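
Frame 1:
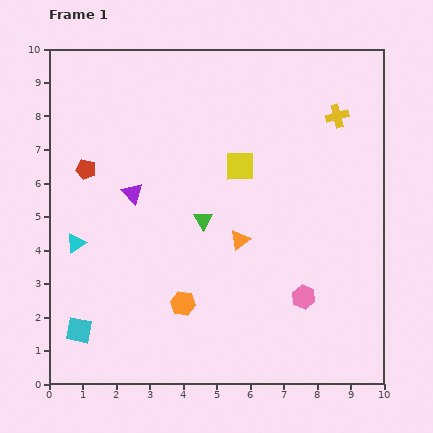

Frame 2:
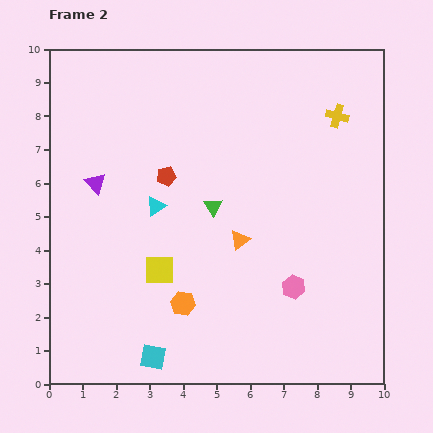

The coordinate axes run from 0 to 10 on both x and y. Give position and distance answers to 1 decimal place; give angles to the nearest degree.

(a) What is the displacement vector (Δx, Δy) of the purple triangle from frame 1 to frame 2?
(-1.1, 0.3)

The purple triangle was at (2.5, 5.7) in frame 1 and (1.4, 6.0) in frame 2.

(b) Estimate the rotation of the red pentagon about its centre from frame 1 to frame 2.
28° counter-clockwise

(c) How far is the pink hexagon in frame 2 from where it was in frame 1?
0.4

The pink hexagon moved from (7.6, 2.6) to (7.3, 2.9), a distance of √(0.3² + 0.3²) ≈ 0.4.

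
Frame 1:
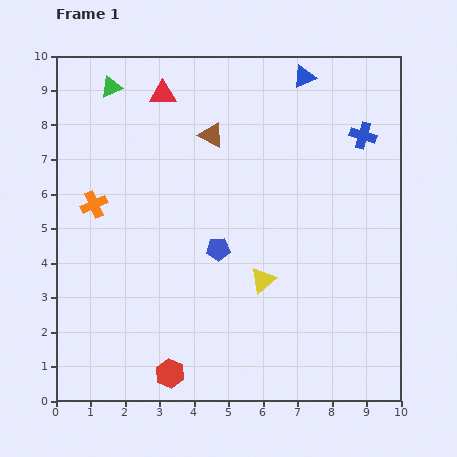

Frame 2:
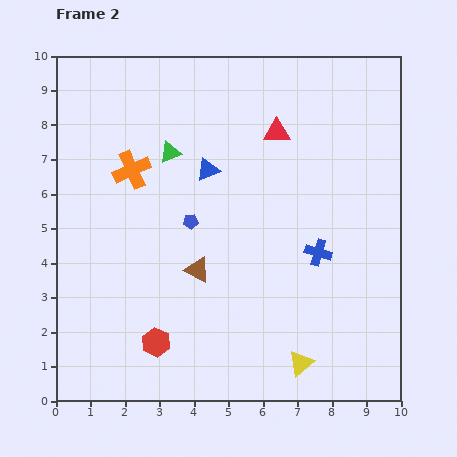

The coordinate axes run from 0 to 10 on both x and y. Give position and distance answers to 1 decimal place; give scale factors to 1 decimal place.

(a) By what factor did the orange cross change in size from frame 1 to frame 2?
1.4×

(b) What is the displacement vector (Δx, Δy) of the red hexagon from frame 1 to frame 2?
(-0.4, 0.9)

The red hexagon was at (3.3, 0.8) in frame 1 and (2.9, 1.7) in frame 2.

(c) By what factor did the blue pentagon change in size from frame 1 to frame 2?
0.6×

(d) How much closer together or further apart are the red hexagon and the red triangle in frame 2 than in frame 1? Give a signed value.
-1.1

Distance in frame 1: 8.1. Distance in frame 2: 7.0.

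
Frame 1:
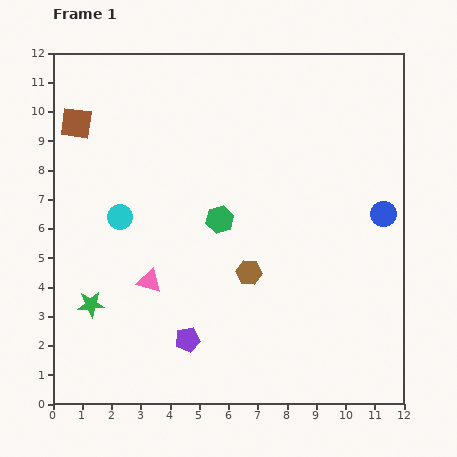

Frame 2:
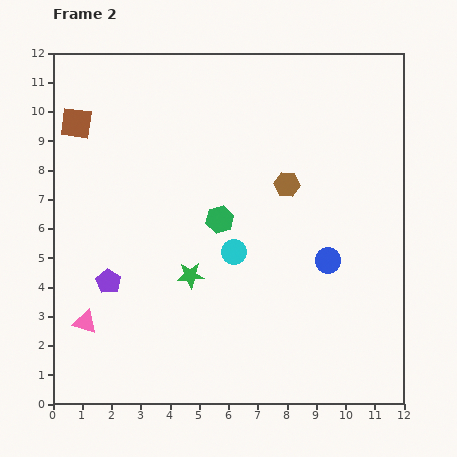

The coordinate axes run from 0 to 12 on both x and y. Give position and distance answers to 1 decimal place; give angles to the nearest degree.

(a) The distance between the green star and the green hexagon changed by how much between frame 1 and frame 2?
-3.2

Distance in frame 1: 5.3. Distance in frame 2: 2.1.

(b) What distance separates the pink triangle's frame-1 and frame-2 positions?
2.6

The pink triangle moved from (3.3, 4.2) to (1.1, 2.8), a distance of √(2.2² + 1.4²) ≈ 2.6.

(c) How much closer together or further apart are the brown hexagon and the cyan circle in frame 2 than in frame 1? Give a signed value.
-1.9

Distance in frame 1: 4.8. Distance in frame 2: 2.9.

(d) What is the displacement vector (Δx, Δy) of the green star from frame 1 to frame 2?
(3.4, 1.0)

The green star was at (1.3, 3.4) in frame 1 and (4.7, 4.4) in frame 2.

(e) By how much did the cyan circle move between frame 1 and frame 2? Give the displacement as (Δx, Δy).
(3.9, -1.2)

The cyan circle was at (2.3, 6.4) in frame 1 and (6.2, 5.2) in frame 2.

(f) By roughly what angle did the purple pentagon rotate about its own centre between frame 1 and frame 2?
30° counter-clockwise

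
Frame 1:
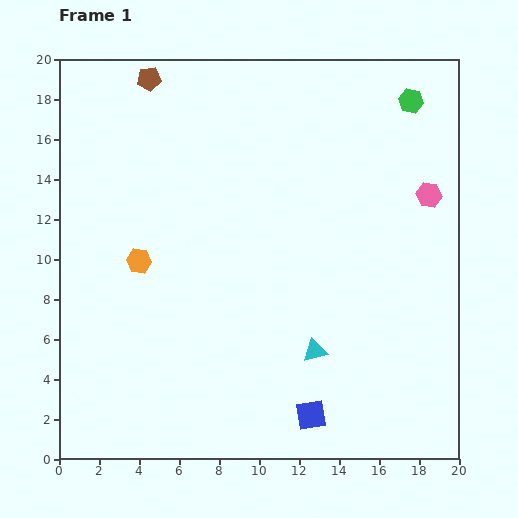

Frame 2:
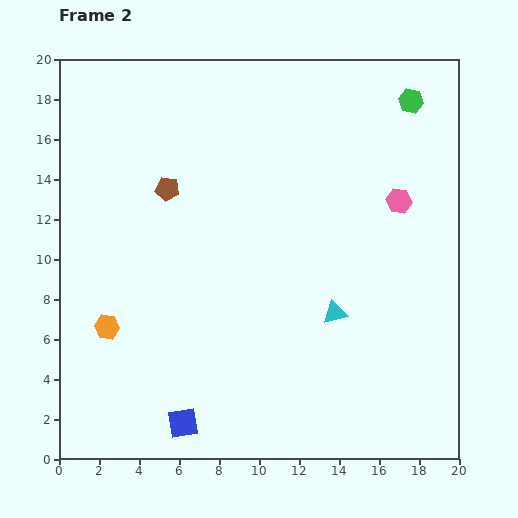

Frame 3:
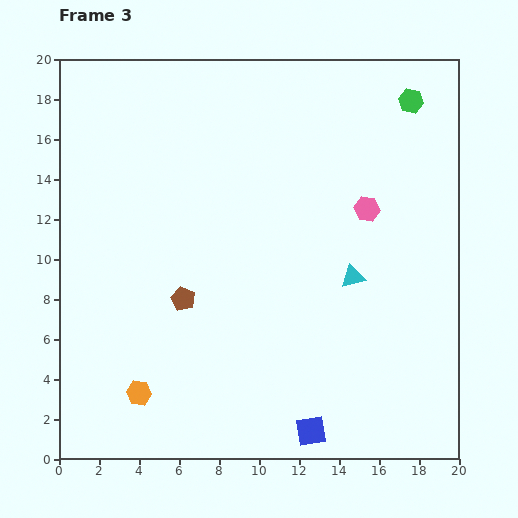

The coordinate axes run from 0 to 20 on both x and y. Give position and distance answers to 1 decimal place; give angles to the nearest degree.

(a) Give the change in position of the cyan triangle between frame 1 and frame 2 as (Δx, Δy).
(1.0, 1.9)

The cyan triangle was at (12.8, 5.4) in frame 1 and (13.8, 7.3) in frame 2.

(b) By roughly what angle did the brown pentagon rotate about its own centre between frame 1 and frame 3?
31° clockwise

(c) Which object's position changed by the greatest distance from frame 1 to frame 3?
the brown pentagon

(moved 11.1; next 6.6)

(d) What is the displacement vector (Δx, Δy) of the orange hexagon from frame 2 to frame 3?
(1.6, -3.3)

The orange hexagon was at (2.4, 6.6) in frame 2 and (4.0, 3.3) in frame 3.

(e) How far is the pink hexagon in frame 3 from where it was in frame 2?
1.6

The pink hexagon moved from (17.0, 12.9) to (15.4, 12.5), a distance of √(1.6² + 0.4²) ≈ 1.6.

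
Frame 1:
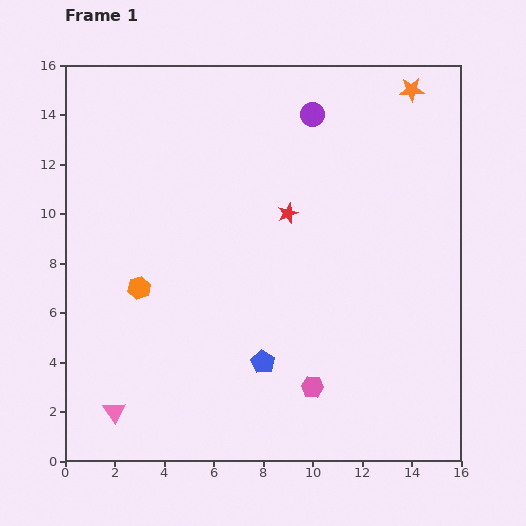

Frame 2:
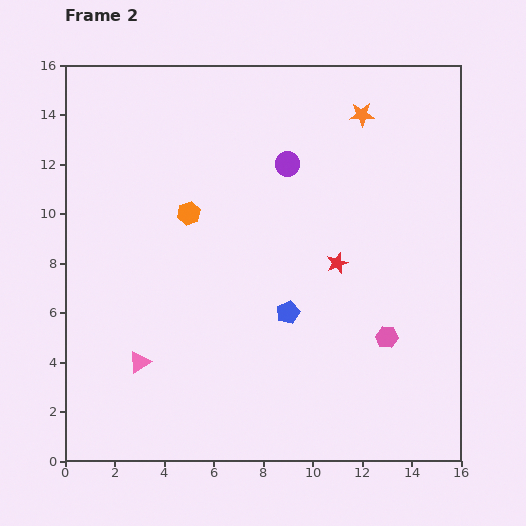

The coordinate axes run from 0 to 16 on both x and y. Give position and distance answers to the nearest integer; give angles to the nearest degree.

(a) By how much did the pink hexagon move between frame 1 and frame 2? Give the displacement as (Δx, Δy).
(3, 2)

The pink hexagon was at (10, 3) in frame 1 and (13, 5) in frame 2.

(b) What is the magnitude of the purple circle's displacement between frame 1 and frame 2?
2

The purple circle moved from (10, 14) to (9, 12), a distance of √(1² + 2²) ≈ 2.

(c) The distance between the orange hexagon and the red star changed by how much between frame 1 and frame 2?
-1

Distance in frame 1: 7. Distance in frame 2: 6.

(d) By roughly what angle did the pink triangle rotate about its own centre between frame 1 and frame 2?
30° clockwise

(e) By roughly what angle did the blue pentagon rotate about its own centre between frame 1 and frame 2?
17° clockwise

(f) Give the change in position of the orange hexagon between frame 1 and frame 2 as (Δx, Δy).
(2, 3)

The orange hexagon was at (3, 7) in frame 1 and (5, 10) in frame 2.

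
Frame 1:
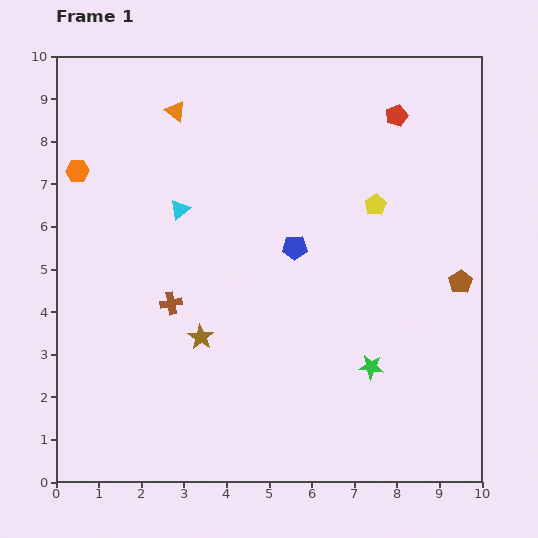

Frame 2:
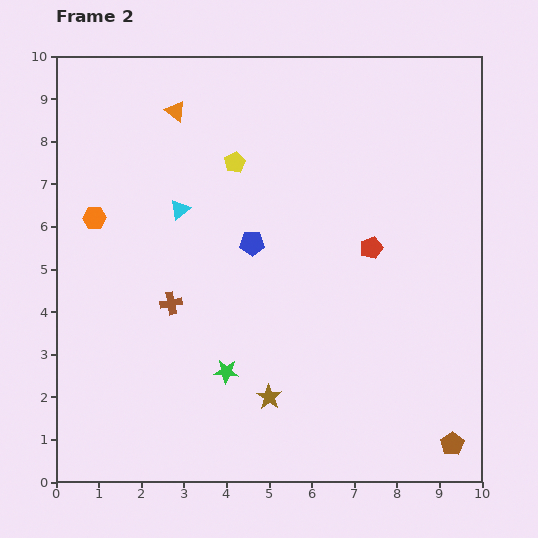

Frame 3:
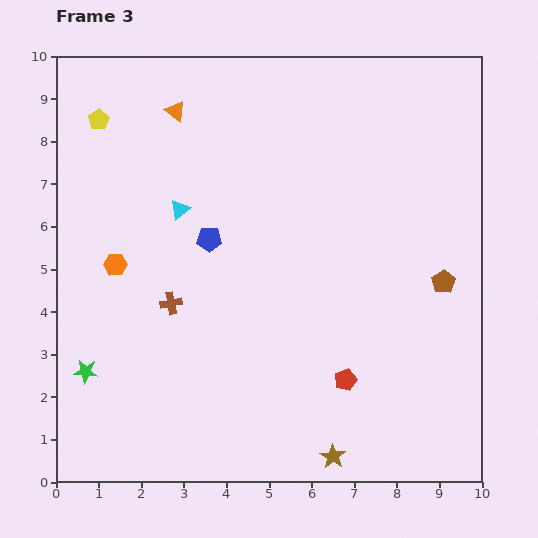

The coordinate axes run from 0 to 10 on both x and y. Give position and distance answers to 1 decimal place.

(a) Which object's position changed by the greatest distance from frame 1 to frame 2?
the brown pentagon

(moved 3.8; next 3.4)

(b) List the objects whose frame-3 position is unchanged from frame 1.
the orange triangle, the brown cross, the cyan triangle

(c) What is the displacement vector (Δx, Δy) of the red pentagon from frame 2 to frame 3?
(-0.6, -3.1)

The red pentagon was at (7.4, 5.5) in frame 2 and (6.8, 2.4) in frame 3.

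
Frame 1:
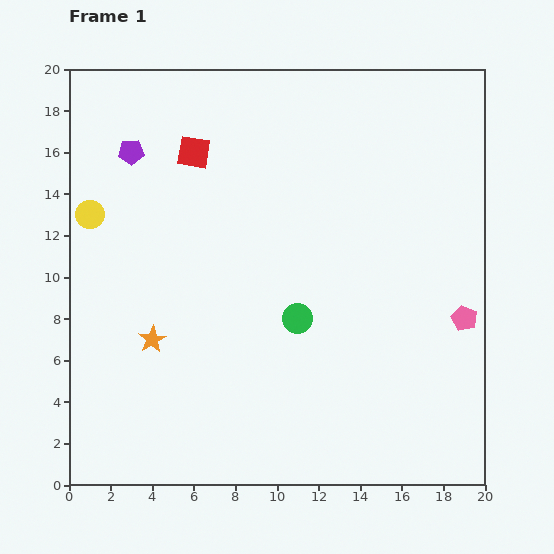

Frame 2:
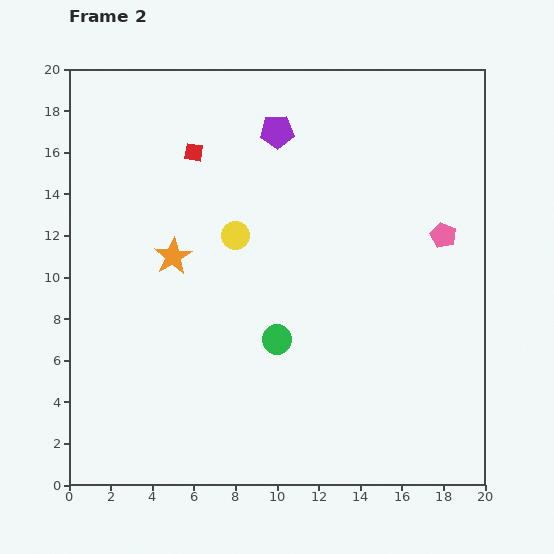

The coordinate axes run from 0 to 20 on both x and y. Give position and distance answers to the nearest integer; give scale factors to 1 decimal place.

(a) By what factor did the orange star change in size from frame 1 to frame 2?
1.4×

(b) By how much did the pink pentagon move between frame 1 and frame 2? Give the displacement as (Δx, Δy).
(-1, 4)

The pink pentagon was at (19, 8) in frame 1 and (18, 12) in frame 2.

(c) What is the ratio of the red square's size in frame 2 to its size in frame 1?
0.6×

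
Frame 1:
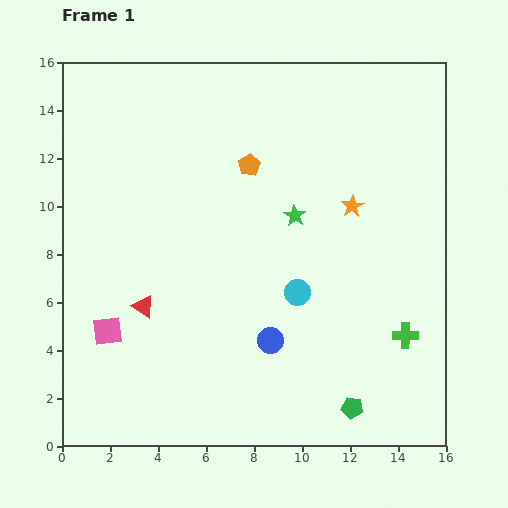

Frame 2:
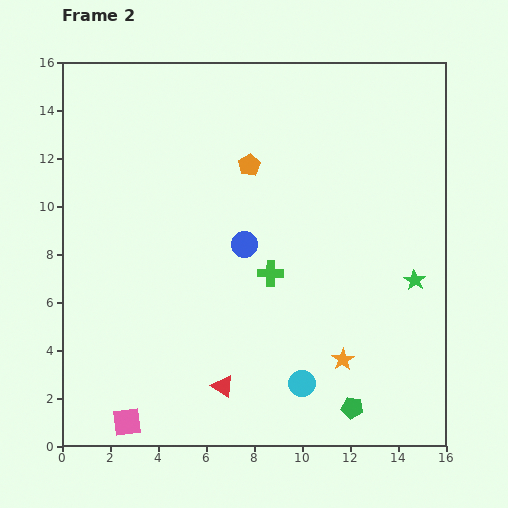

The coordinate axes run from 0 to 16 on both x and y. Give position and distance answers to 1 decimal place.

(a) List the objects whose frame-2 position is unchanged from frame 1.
the orange pentagon, the green pentagon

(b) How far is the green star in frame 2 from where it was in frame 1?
5.7

The green star moved from (9.7, 9.6) to (14.7, 6.9), a distance of √(5.0² + 2.7²) ≈ 5.7.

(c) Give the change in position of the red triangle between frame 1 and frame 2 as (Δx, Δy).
(3.3, -3.3)

The red triangle was at (3.4, 5.8) in frame 1 and (6.7, 2.5) in frame 2.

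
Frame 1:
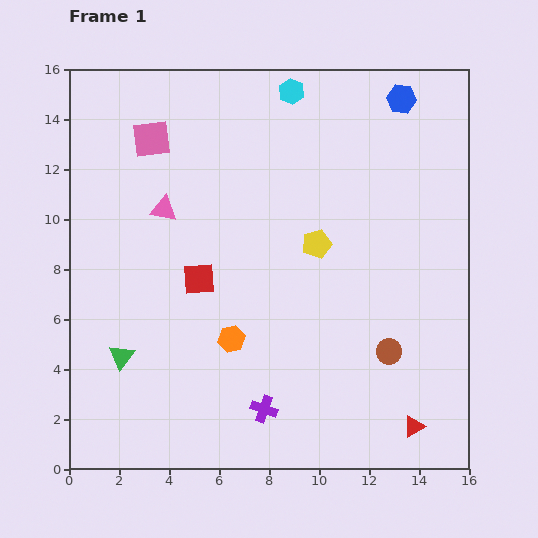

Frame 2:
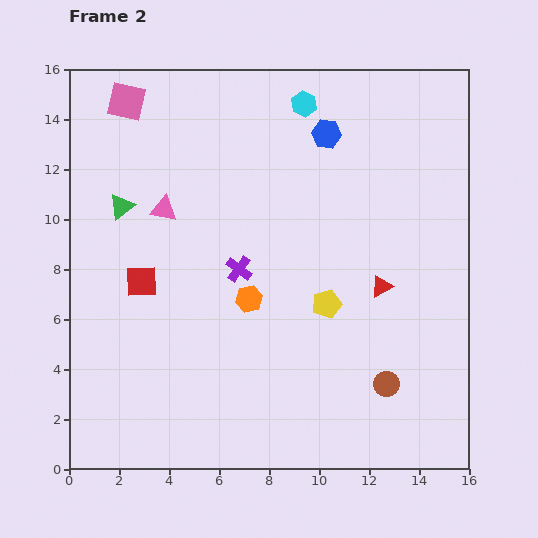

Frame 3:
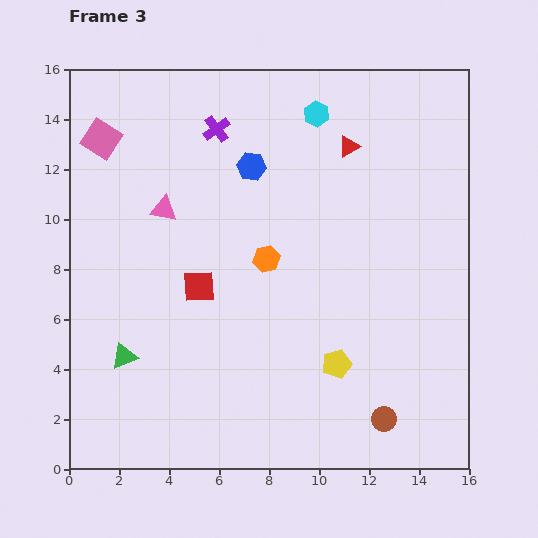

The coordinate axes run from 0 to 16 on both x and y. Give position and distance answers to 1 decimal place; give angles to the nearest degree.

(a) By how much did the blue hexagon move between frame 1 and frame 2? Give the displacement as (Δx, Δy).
(-3.0, -1.4)

The blue hexagon was at (13.3, 14.8) in frame 1 and (10.3, 13.4) in frame 2.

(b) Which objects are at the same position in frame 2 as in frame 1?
the pink triangle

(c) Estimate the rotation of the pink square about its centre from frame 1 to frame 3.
40° clockwise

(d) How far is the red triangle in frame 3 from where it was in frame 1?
11.5

The red triangle moved from (13.8, 1.7) to (11.2, 12.9), a distance of √(2.6² + 11.2²) ≈ 11.5.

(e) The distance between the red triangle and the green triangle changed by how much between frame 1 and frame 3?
+0.3

Distance in frame 1: 12.0. Distance in frame 3: 12.3.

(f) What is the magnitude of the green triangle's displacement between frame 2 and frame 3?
6.0

The green triangle moved from (2.1, 10.5) to (2.2, 4.5), a distance of √(0.1² + 6.0²) ≈ 6.0.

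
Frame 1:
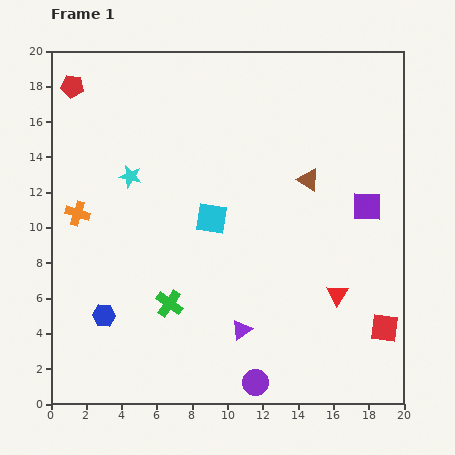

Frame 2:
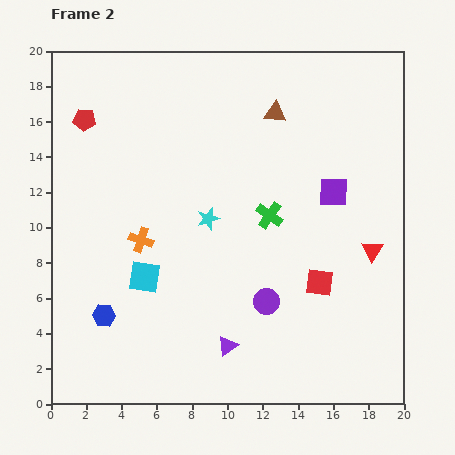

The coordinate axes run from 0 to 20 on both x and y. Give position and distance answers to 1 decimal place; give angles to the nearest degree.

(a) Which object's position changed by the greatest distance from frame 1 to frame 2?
the green cross

(moved 7.6; next 5.0)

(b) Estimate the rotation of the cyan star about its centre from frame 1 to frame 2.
29° counter-clockwise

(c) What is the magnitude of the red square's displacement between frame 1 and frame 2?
4.5

The red square moved from (18.9, 4.3) to (15.2, 6.9), a distance of √(3.7² + 2.6²) ≈ 4.5.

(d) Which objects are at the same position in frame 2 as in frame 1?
the blue hexagon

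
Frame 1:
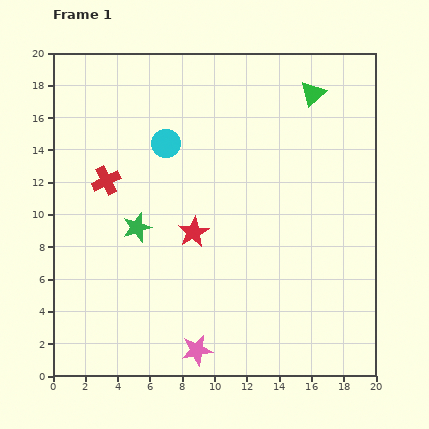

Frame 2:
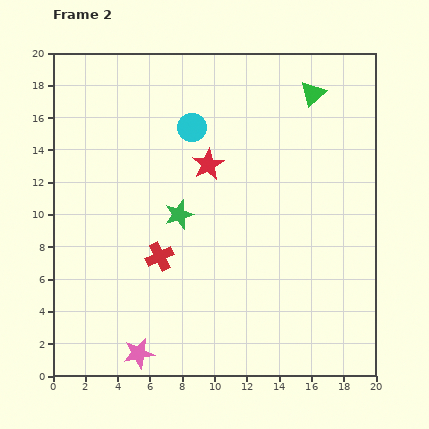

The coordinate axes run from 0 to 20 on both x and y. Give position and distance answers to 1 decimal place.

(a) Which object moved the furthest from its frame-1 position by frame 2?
the red cross

(moved 5.7; next 4.3)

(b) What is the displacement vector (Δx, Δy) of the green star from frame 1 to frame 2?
(2.6, 0.8)

The green star was at (5.2, 9.2) in frame 1 and (7.8, 10.0) in frame 2.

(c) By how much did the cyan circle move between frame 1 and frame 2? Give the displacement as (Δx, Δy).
(1.6, 1.0)

The cyan circle was at (7.0, 14.4) in frame 1 and (8.6, 15.4) in frame 2.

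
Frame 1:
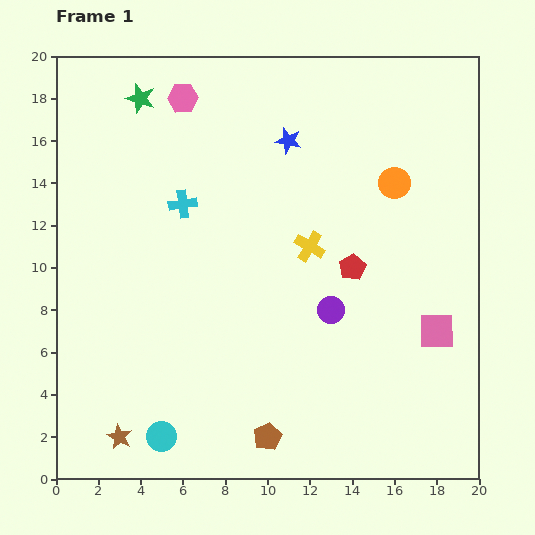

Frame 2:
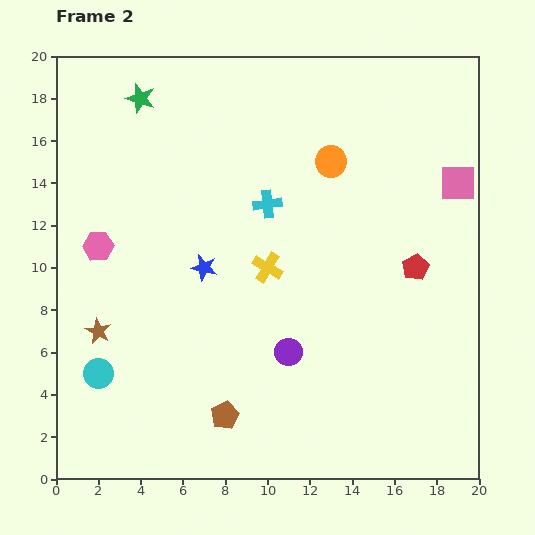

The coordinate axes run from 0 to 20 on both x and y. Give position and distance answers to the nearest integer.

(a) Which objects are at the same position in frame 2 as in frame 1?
the green star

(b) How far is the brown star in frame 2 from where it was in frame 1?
5

The brown star moved from (3, 2) to (2, 7), a distance of √(1² + 5²) ≈ 5.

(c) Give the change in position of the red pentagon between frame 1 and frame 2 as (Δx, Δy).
(3, 0)

The red pentagon was at (14, 10) in frame 1 and (17, 10) in frame 2.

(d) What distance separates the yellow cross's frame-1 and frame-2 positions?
2

The yellow cross moved from (12, 11) to (10, 10), a distance of √(2² + 1²) ≈ 2.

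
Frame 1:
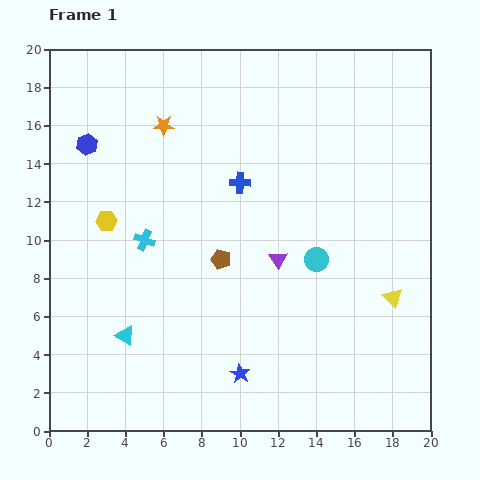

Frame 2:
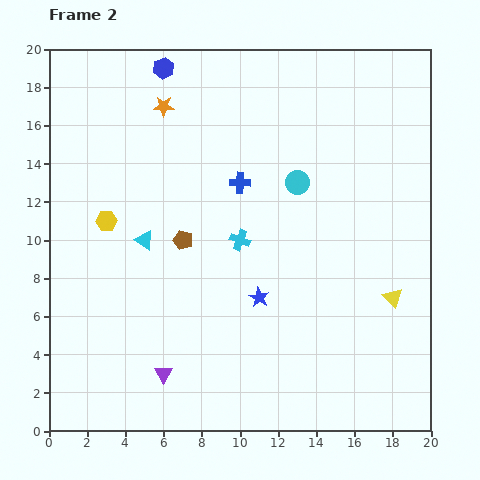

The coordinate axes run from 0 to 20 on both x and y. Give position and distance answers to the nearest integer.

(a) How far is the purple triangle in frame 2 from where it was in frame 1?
8

The purple triangle moved from (12, 9) to (6, 3), a distance of √(6² + 6²) ≈ 8.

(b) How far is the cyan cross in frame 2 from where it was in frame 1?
5

The cyan cross moved from (5, 10) to (10, 10), a distance of √(5² + 0²) ≈ 5.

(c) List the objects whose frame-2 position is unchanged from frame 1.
the blue cross, the yellow triangle, the yellow hexagon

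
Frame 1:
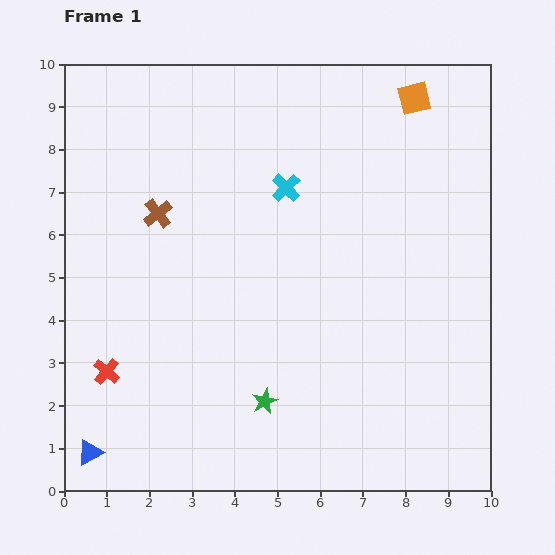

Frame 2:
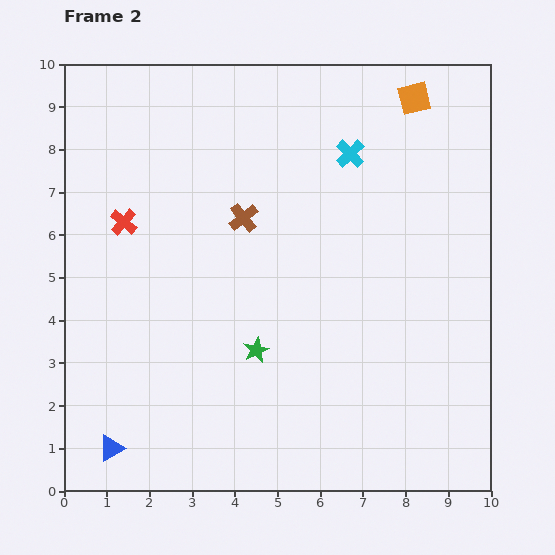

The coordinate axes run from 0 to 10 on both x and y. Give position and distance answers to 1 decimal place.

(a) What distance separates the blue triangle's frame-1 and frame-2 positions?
0.5

The blue triangle moved from (0.6, 0.9) to (1.1, 1.0), a distance of √(0.5² + 0.1²) ≈ 0.5.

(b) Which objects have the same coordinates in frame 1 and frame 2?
the orange square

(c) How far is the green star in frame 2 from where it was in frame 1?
1.2

The green star moved from (4.7, 2.1) to (4.5, 3.3), a distance of √(0.2² + 1.2²) ≈ 1.2.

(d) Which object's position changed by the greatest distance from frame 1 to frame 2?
the red cross

(moved 3.5; next 2.0)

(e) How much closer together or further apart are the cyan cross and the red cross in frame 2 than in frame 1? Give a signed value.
-0.5

Distance in frame 1: 6.0. Distance in frame 2: 5.5.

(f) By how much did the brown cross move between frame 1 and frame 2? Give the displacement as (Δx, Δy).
(2.0, -0.1)

The brown cross was at (2.2, 6.5) in frame 1 and (4.2, 6.4) in frame 2.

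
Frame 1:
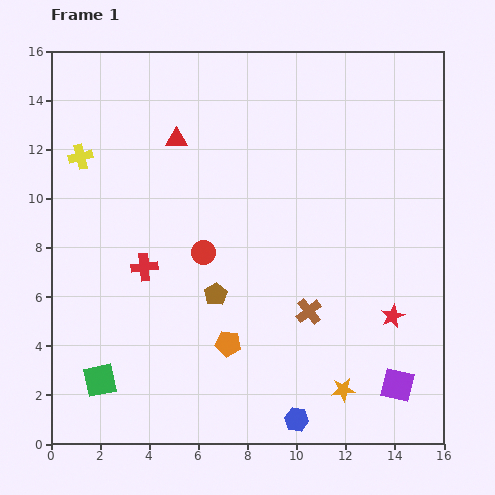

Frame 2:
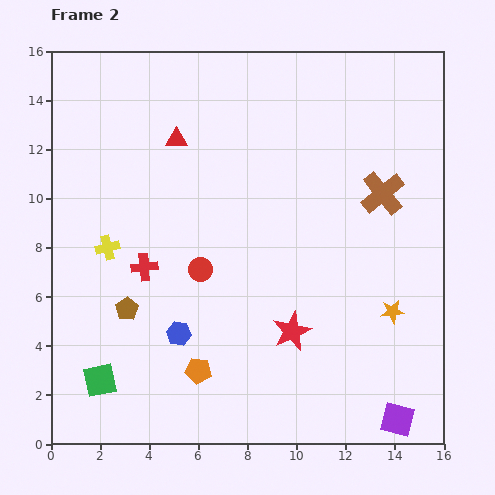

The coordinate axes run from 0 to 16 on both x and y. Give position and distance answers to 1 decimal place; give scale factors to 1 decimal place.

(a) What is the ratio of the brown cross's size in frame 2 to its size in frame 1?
1.7×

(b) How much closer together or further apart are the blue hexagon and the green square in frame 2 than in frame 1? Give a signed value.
-4.5

Distance in frame 1: 8.2. Distance in frame 2: 3.7.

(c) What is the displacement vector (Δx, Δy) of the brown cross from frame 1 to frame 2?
(3.0, 4.8)

The brown cross was at (10.5, 5.4) in frame 1 and (13.5, 10.2) in frame 2.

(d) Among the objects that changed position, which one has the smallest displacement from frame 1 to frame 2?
the red circle

(moved 0.7)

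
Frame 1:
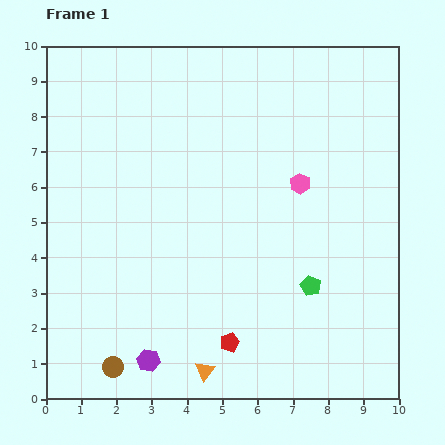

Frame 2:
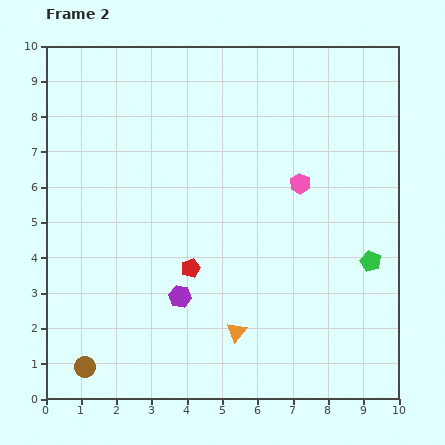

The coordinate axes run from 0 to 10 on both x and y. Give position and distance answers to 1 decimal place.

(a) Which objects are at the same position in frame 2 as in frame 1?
the pink hexagon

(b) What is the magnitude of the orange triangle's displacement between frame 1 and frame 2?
1.4

The orange triangle moved from (4.5, 0.8) to (5.4, 1.9), a distance of √(0.9² + 1.1²) ≈ 1.4.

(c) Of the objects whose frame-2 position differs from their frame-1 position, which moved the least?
the brown circle

(moved 0.8)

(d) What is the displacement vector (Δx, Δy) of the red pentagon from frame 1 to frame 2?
(-1.1, 2.1)

The red pentagon was at (5.2, 1.6) in frame 1 and (4.1, 3.7) in frame 2.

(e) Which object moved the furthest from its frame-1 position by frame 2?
the red pentagon

(moved 2.4; next 2.0)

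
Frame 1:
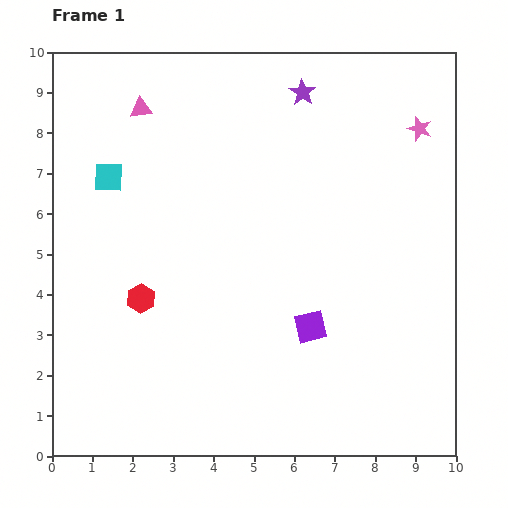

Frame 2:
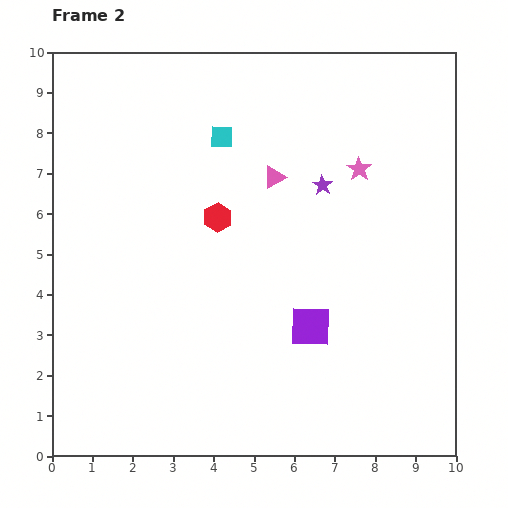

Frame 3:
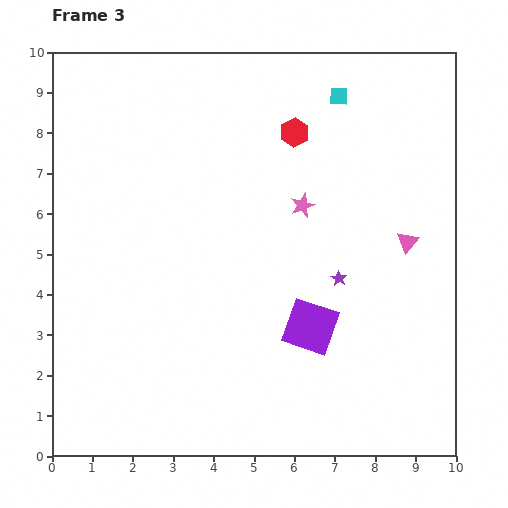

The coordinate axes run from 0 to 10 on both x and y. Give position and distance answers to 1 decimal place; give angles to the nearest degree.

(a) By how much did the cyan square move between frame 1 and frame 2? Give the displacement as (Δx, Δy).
(2.8, 1.0)

The cyan square was at (1.4, 6.9) in frame 1 and (4.2, 7.9) in frame 2.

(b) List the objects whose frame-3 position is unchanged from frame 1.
the purple square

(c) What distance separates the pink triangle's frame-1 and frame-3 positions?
7.4

The pink triangle moved from (2.2, 8.6) to (8.8, 5.3), a distance of √(6.6² + 3.3²) ≈ 7.4.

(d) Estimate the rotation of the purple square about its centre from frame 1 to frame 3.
33° clockwise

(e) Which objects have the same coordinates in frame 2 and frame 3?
the purple square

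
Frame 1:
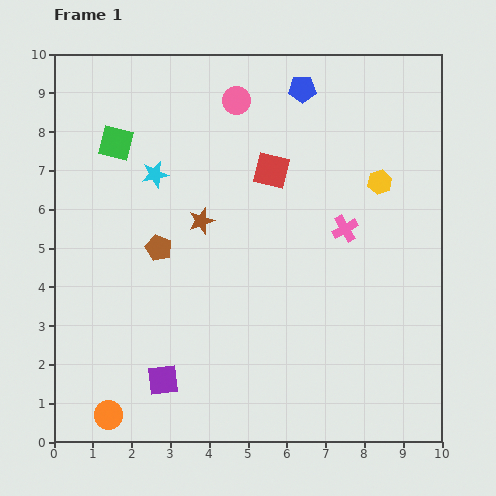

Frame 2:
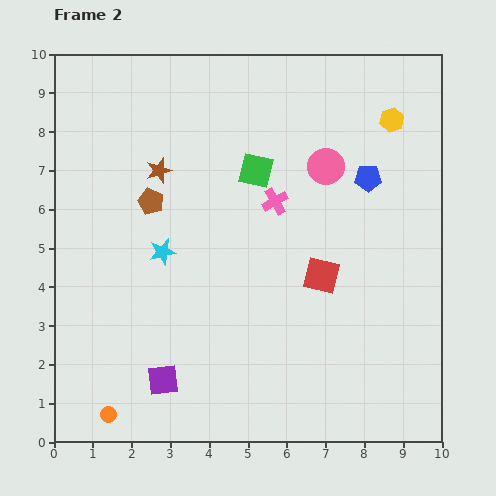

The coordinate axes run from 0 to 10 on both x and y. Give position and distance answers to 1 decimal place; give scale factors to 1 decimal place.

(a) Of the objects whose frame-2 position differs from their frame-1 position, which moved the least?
the brown pentagon

(moved 1.2)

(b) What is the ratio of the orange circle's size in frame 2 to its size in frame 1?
0.6×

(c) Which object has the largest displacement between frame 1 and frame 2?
the green square

(moved 3.7; next 3.0)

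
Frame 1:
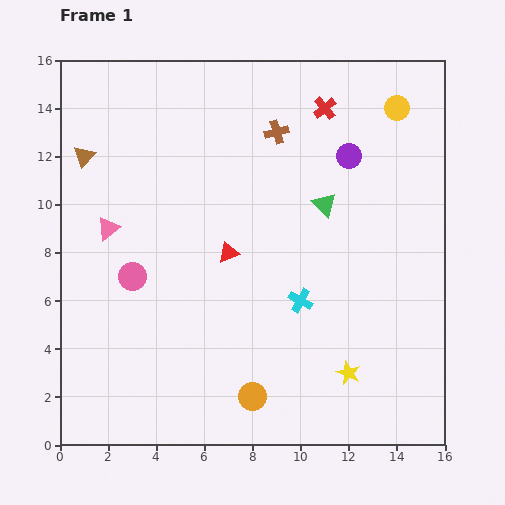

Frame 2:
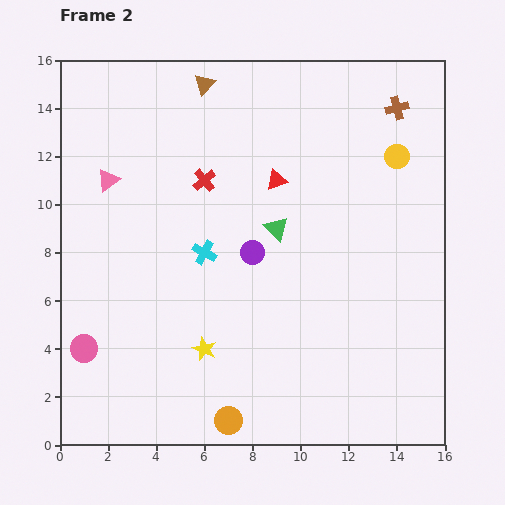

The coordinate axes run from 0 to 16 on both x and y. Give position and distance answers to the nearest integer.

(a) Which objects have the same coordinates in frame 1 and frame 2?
none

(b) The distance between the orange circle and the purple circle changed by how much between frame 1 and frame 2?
-4

Distance in frame 1: 11. Distance in frame 2: 7.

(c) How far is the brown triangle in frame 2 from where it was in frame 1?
6

The brown triangle moved from (1, 12) to (6, 15), a distance of √(5² + 3²) ≈ 6.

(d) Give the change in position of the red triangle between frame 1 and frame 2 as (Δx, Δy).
(2, 3)

The red triangle was at (7, 8) in frame 1 and (9, 11) in frame 2.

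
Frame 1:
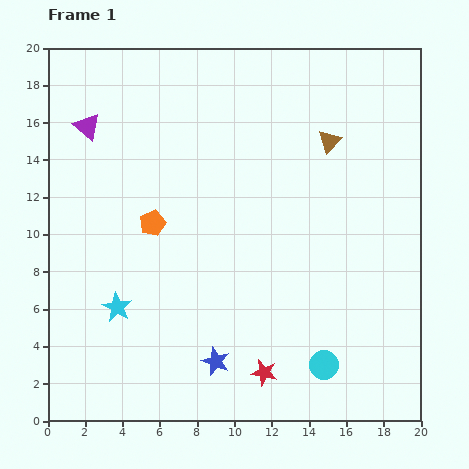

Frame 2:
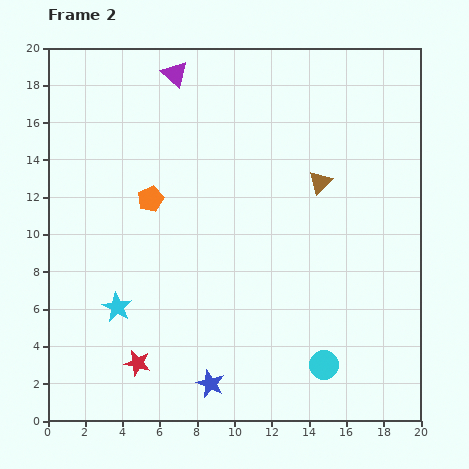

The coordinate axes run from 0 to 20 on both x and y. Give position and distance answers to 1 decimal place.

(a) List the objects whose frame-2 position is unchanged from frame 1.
the cyan star, the cyan circle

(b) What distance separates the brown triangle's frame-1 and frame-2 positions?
2.3

The brown triangle moved from (15.1, 15.0) to (14.6, 12.8), a distance of √(0.5² + 2.2²) ≈ 2.3.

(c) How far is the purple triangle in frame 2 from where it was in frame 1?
5.5

The purple triangle moved from (2.1, 15.8) to (6.8, 18.6), a distance of √(4.7² + 2.8²) ≈ 5.5.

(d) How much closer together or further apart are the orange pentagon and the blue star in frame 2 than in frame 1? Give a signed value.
+2.3

Distance in frame 1: 8.1. Distance in frame 2: 10.4.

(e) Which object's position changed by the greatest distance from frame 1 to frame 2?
the red star

(moved 6.8; next 5.5)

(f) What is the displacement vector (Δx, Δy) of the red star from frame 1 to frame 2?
(-6.8, 0.5)

The red star was at (11.6, 2.6) in frame 1 and (4.8, 3.1) in frame 2.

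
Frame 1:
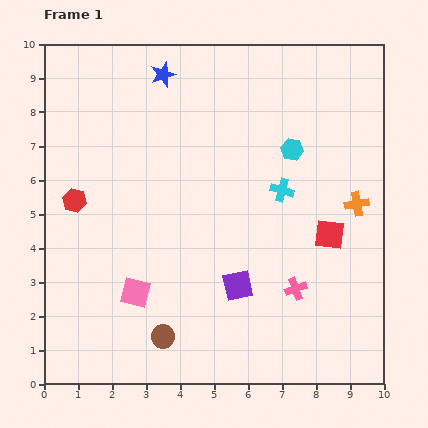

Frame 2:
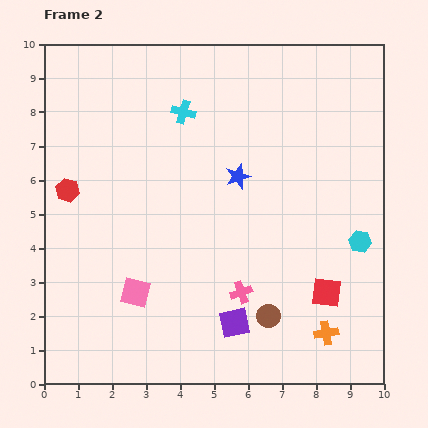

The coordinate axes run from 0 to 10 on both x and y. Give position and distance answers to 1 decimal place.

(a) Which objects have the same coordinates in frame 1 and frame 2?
the pink square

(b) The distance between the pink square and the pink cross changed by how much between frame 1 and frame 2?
-1.6

Distance in frame 1: 4.7. Distance in frame 2: 3.1.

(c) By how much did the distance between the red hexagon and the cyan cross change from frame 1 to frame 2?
-2.0

Distance in frame 1: 6.1. Distance in frame 2: 4.1.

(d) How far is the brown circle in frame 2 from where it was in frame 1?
3.2

The brown circle moved from (3.5, 1.4) to (6.6, 2.0), a distance of √(3.1² + 0.6²) ≈ 3.2.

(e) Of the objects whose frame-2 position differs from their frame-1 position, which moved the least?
the red hexagon

(moved 0.4)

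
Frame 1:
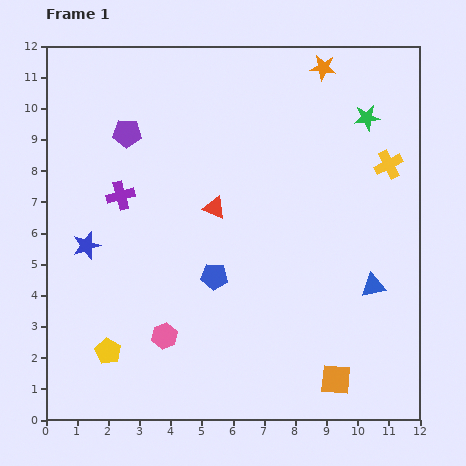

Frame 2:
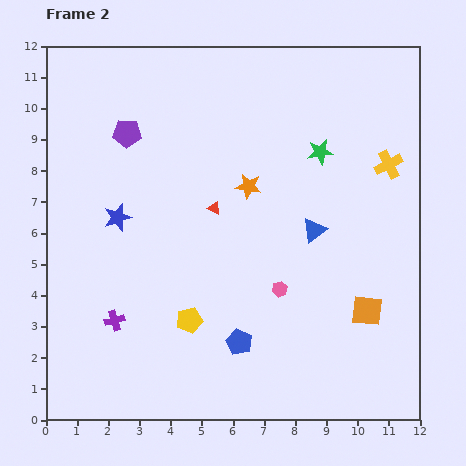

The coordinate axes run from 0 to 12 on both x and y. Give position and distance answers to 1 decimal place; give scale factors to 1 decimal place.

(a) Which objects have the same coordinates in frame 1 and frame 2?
the purple pentagon, the yellow cross, the red triangle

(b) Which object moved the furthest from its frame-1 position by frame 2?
the orange star

(moved 4.5; next 4.0)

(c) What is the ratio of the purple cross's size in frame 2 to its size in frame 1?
0.7×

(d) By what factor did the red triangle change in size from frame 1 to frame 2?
0.6×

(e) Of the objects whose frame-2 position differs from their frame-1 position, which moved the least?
the blue star

(moved 1.3)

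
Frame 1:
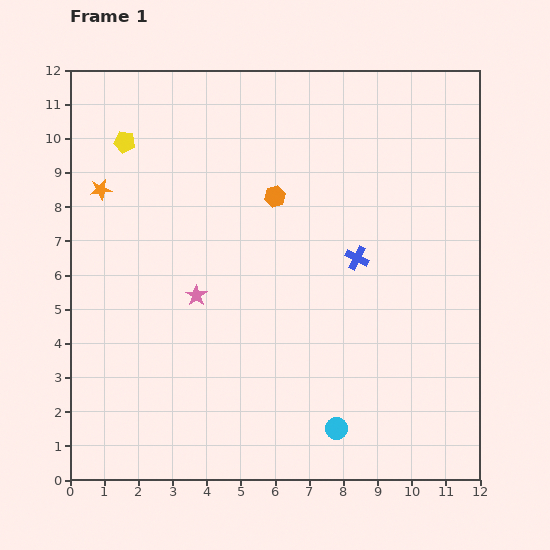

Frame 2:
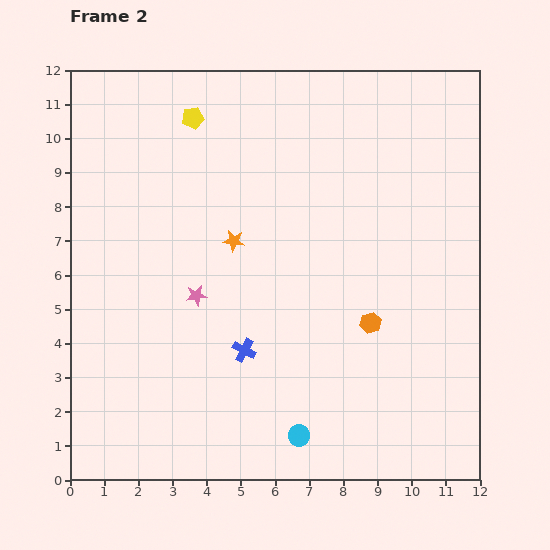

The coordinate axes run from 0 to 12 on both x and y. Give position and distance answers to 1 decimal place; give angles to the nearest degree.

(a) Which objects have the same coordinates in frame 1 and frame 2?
the pink star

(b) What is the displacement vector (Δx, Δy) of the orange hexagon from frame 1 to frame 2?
(2.8, -3.7)

The orange hexagon was at (6.0, 8.3) in frame 1 and (8.8, 4.6) in frame 2.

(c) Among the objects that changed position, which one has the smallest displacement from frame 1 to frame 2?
the cyan circle

(moved 1.1)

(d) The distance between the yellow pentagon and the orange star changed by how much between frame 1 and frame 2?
+2.2

Distance in frame 1: 1.6. Distance in frame 2: 3.8.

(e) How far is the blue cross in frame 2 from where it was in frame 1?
4.3

The blue cross moved from (8.4, 6.5) to (5.1, 3.8), a distance of √(3.3² + 2.7²) ≈ 4.3.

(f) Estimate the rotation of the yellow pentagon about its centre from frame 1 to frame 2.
21° counter-clockwise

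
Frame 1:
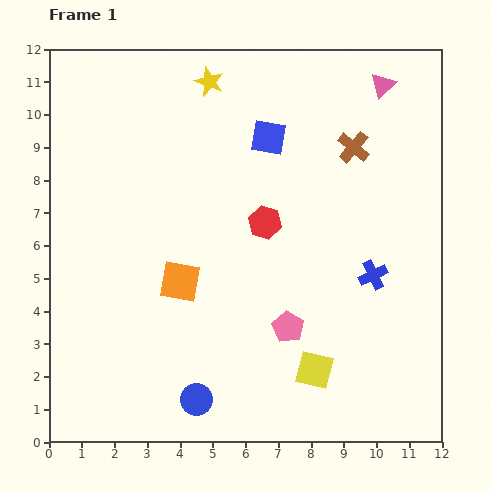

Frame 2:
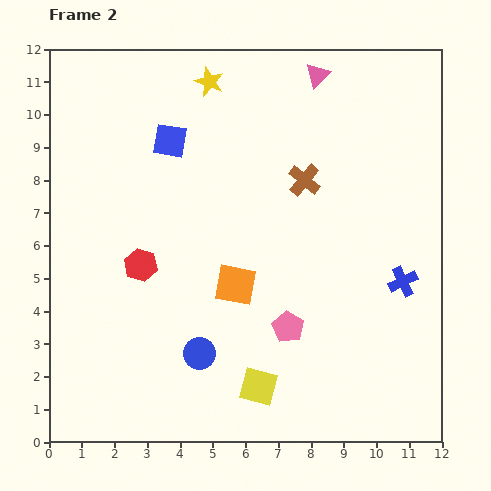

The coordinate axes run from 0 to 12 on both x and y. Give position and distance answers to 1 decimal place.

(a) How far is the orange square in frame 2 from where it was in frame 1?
1.7

The orange square moved from (4.0, 4.9) to (5.7, 4.8), a distance of √(1.7² + 0.1²) ≈ 1.7.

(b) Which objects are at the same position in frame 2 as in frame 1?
the yellow star, the pink pentagon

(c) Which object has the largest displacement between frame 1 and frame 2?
the red hexagon

(moved 4.0; next 3.0)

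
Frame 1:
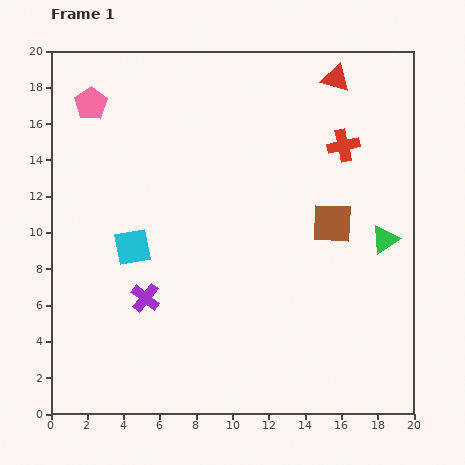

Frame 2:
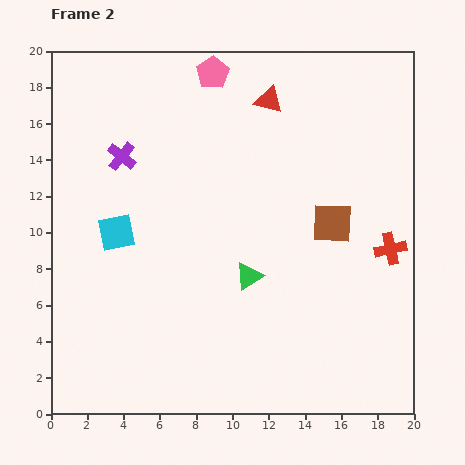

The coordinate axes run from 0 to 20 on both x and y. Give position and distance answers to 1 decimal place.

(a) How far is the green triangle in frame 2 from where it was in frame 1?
7.8

The green triangle moved from (18.4, 9.6) to (10.9, 7.6), a distance of √(7.5² + 2.0²) ≈ 7.8.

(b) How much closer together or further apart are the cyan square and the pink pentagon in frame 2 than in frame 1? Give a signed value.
+2.1

Distance in frame 1: 8.2. Distance in frame 2: 10.3.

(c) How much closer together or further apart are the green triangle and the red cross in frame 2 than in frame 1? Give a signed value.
+2.2

Distance in frame 1: 5.7. Distance in frame 2: 7.9.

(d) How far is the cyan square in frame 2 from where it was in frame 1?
1.2

The cyan square moved from (4.5, 9.2) to (3.6, 10.0), a distance of √(0.9² + 0.8²) ≈ 1.2.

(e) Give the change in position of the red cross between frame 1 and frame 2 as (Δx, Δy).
(2.6, -5.7)

The red cross was at (16.1, 14.8) in frame 1 and (18.7, 9.1) in frame 2.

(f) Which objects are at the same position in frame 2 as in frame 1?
the brown square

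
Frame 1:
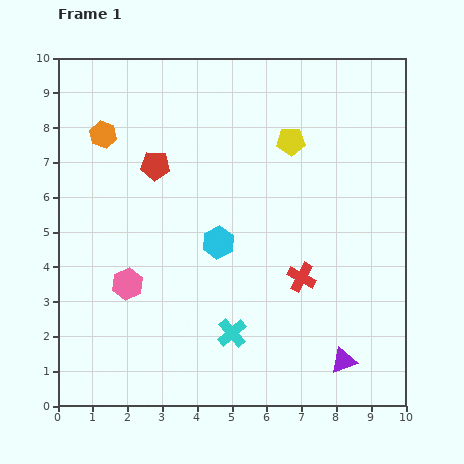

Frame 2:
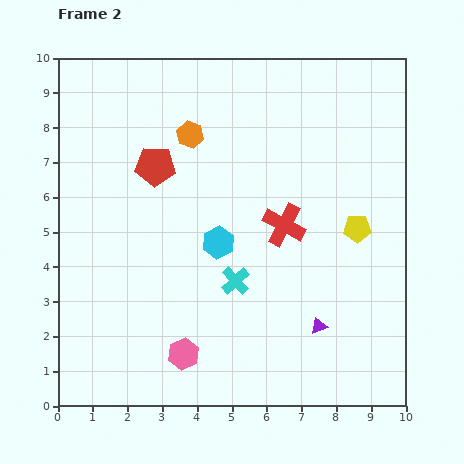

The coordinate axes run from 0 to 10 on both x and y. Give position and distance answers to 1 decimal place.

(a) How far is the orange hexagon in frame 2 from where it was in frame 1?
2.5

The orange hexagon moved from (1.3, 7.8) to (3.8, 7.8), a distance of √(2.5² + 0.0²) ≈ 2.5.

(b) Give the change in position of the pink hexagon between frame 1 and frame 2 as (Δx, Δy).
(1.6, -2.0)

The pink hexagon was at (2.0, 3.5) in frame 1 and (3.6, 1.5) in frame 2.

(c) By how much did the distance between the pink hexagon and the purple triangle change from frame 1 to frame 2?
-2.6

Distance in frame 1: 6.6. Distance in frame 2: 4.0.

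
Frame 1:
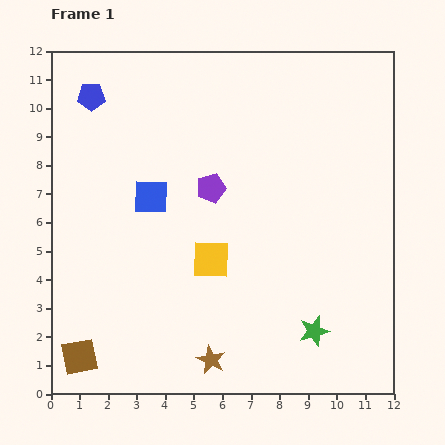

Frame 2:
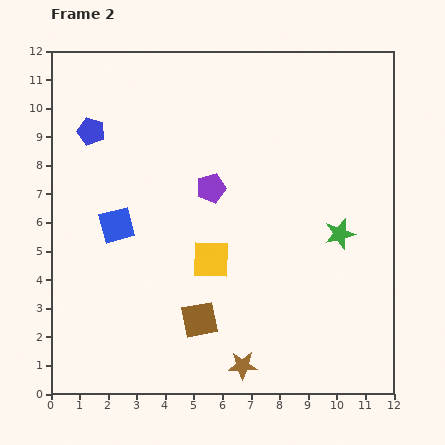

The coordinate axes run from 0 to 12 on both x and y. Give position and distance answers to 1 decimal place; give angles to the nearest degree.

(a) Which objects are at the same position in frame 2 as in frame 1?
the yellow square, the purple pentagon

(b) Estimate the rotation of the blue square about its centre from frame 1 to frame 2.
16° counter-clockwise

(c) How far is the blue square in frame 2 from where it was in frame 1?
1.6

The blue square moved from (3.5, 6.9) to (2.3, 5.9), a distance of √(1.2² + 1.0²) ≈ 1.6.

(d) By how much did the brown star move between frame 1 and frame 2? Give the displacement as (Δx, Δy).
(1.1, -0.2)

The brown star was at (5.6, 1.2) in frame 1 and (6.7, 1.0) in frame 2.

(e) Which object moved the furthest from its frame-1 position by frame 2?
the brown square

(moved 4.4; next 3.5)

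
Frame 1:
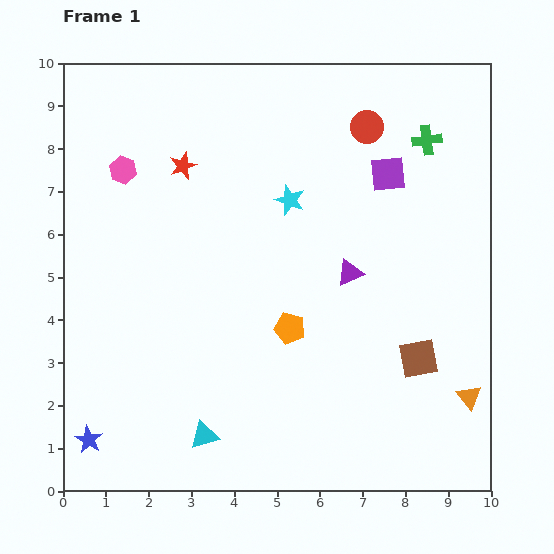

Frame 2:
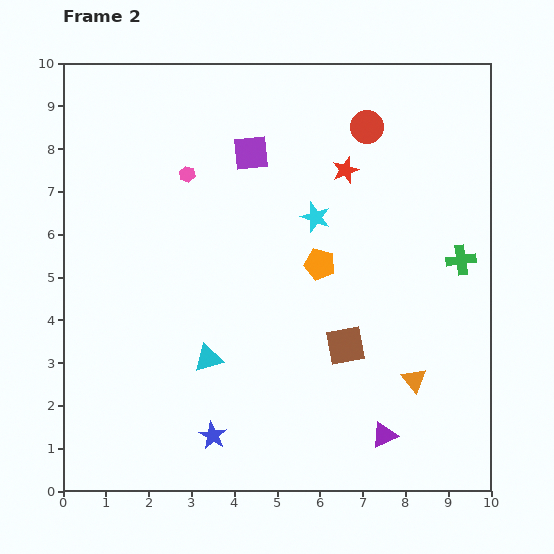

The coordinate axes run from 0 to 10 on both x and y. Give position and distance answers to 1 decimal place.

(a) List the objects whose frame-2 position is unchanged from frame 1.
the red circle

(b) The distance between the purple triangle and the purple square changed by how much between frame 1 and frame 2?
+4.8

Distance in frame 1: 2.5. Distance in frame 2: 7.3.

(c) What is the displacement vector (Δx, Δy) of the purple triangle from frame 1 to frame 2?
(0.8, -3.8)

The purple triangle was at (6.7, 5.1) in frame 1 and (7.5, 1.3) in frame 2.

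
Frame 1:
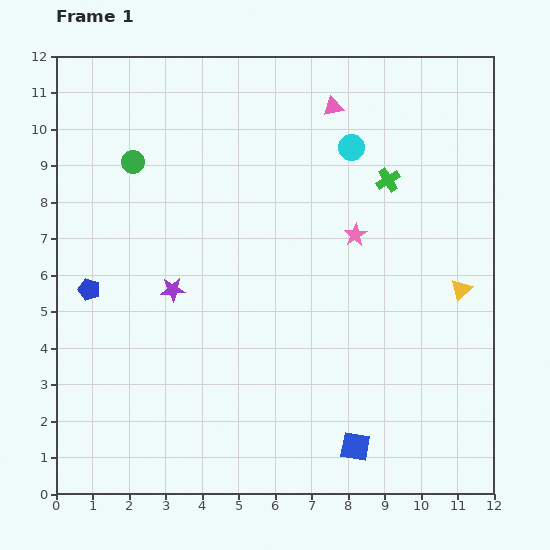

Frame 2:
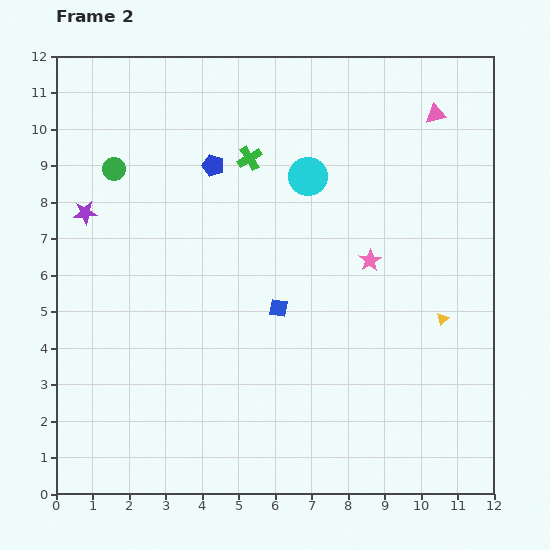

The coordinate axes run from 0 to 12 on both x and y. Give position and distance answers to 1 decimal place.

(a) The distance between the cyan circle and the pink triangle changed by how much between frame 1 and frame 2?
+2.7

Distance in frame 1: 1.2. Distance in frame 2: 3.9.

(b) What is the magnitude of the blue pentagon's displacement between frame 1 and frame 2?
4.8

The blue pentagon moved from (0.9, 5.6) to (4.3, 9.0), a distance of √(3.4² + 3.4²) ≈ 4.8.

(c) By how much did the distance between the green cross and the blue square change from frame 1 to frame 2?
-3.2

Distance in frame 1: 7.4. Distance in frame 2: 4.2.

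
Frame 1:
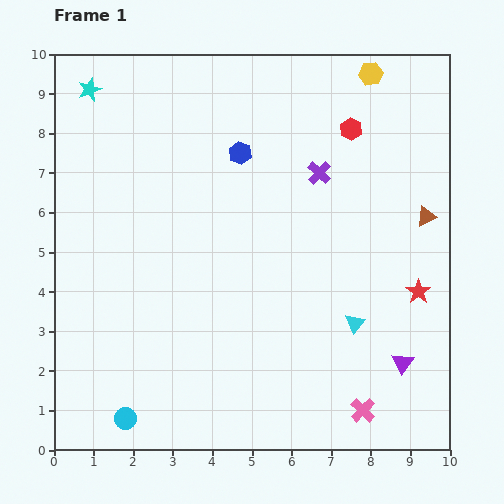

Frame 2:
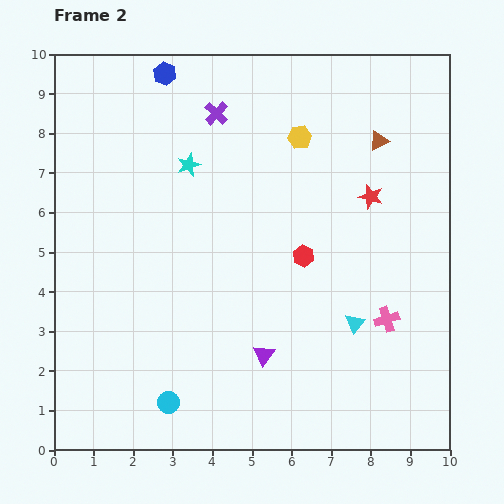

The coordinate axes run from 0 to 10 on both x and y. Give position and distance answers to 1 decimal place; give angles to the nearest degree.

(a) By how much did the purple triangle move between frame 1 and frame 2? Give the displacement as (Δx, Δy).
(-3.5, 0.2)

The purple triangle was at (8.8, 2.2) in frame 1 and (5.3, 2.4) in frame 2.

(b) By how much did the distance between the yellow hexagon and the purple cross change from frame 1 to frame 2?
-0.6

Distance in frame 1: 2.8. Distance in frame 2: 2.2.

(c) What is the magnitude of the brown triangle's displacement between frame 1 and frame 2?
2.2

The brown triangle moved from (9.4, 5.9) to (8.2, 7.8), a distance of √(1.2² + 1.9²) ≈ 2.2.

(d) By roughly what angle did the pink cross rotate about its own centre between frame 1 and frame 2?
29° clockwise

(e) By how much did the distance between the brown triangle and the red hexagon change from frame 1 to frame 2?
+0.6

Distance in frame 1: 2.9. Distance in frame 2: 3.5.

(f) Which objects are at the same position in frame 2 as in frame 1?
the cyan triangle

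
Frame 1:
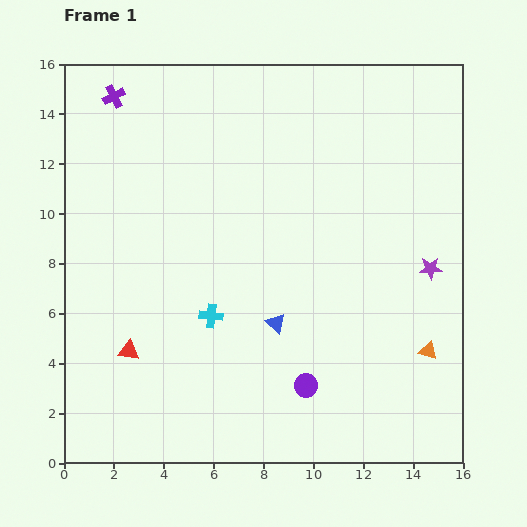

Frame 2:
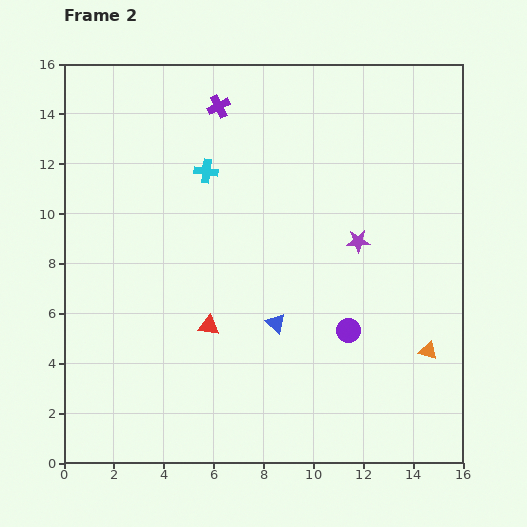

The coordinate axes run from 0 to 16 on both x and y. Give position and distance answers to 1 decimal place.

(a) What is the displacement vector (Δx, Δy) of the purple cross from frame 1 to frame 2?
(4.2, -0.4)

The purple cross was at (2.0, 14.7) in frame 1 and (6.2, 14.3) in frame 2.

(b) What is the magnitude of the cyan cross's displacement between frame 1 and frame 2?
5.8

The cyan cross moved from (5.9, 5.9) to (5.7, 11.7), a distance of √(0.2² + 5.8²) ≈ 5.8.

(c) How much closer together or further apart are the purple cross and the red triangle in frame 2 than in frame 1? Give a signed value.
-1.4

Distance in frame 1: 10.2. Distance in frame 2: 8.8.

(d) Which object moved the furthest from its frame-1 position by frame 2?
the cyan cross

(moved 5.8; next 4.2)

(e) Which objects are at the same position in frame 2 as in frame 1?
the orange triangle, the blue triangle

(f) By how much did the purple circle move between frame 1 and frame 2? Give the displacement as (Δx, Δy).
(1.7, 2.2)

The purple circle was at (9.7, 3.1) in frame 1 and (11.4, 5.3) in frame 2.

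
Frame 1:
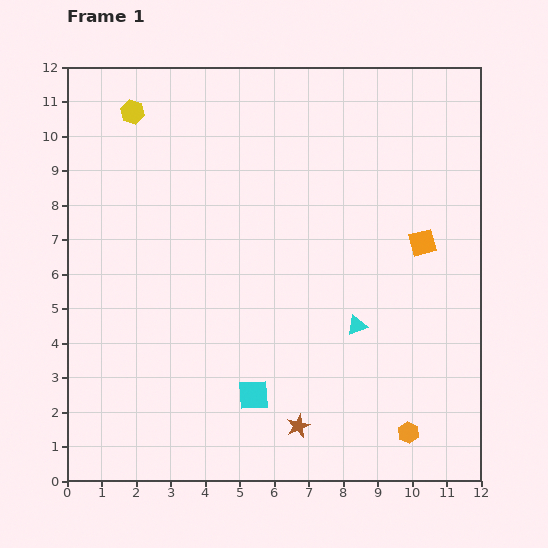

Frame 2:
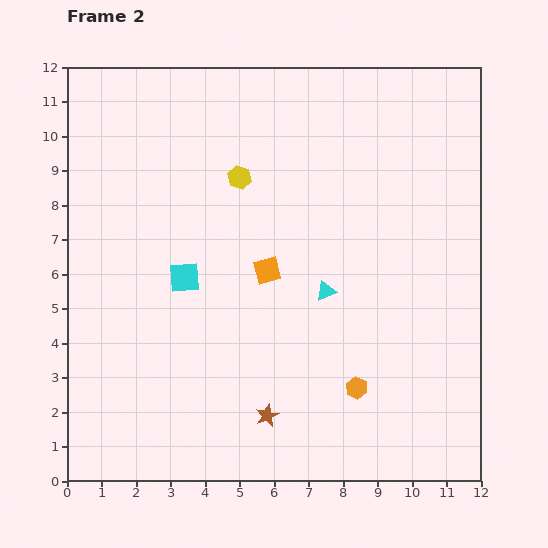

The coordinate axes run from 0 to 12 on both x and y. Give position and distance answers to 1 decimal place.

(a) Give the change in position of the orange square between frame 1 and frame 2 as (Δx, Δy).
(-4.5, -0.8)

The orange square was at (10.3, 6.9) in frame 1 and (5.8, 6.1) in frame 2.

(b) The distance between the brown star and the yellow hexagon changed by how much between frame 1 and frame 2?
-3.4

Distance in frame 1: 10.3. Distance in frame 2: 6.9.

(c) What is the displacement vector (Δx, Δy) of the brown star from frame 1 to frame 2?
(-0.9, 0.3)

The brown star was at (6.7, 1.6) in frame 1 and (5.8, 1.9) in frame 2.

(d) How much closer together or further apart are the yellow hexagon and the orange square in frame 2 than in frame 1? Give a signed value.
-6.4

Distance in frame 1: 9.2. Distance in frame 2: 2.8.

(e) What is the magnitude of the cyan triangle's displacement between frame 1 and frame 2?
1.3

The cyan triangle moved from (8.4, 4.5) to (7.5, 5.5), a distance of √(0.9² + 1.0²) ≈ 1.3.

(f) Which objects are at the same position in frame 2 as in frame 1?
none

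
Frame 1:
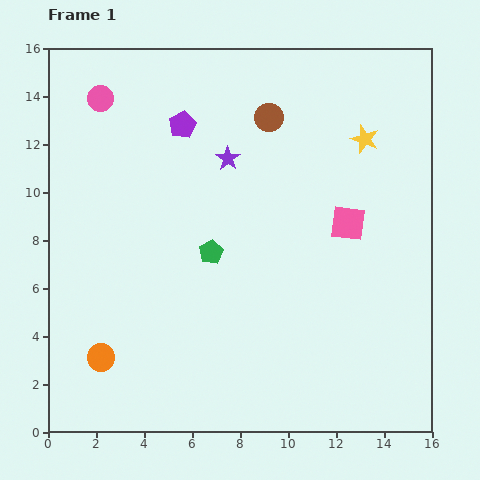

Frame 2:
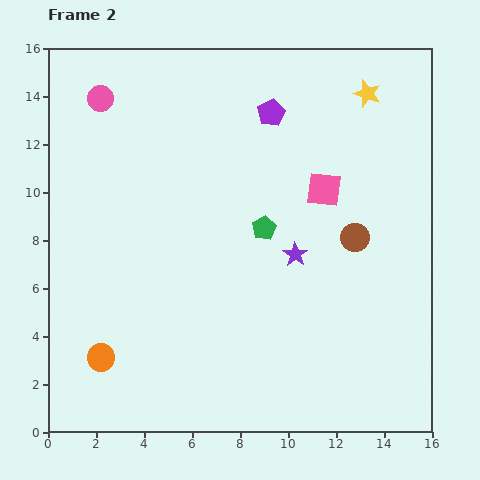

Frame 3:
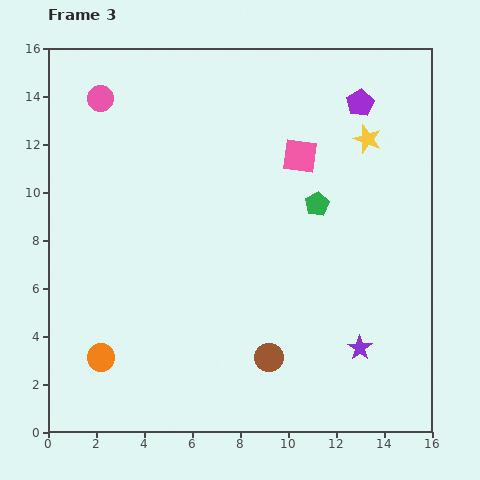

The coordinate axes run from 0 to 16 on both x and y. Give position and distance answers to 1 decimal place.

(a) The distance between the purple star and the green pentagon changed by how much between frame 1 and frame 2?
-2.3

Distance in frame 1: 4.0. Distance in frame 2: 1.7.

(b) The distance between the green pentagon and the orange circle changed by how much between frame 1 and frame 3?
+4.6

Distance in frame 1: 6.4. Distance in frame 3: 11.0.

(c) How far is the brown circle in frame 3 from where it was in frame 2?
6.2

The brown circle moved from (12.8, 8.1) to (9.2, 3.1), a distance of √(3.6² + 5.0²) ≈ 6.2.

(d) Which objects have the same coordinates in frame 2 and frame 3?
the orange circle, the pink circle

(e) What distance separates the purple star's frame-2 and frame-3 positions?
4.7

The purple star moved from (10.3, 7.4) to (13.0, 3.5), a distance of √(2.7² + 3.9²) ≈ 4.7.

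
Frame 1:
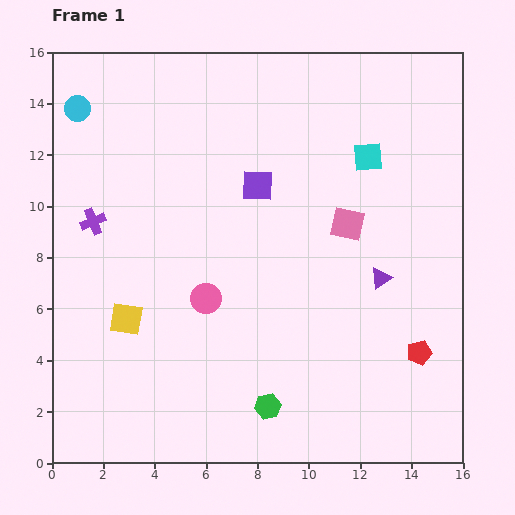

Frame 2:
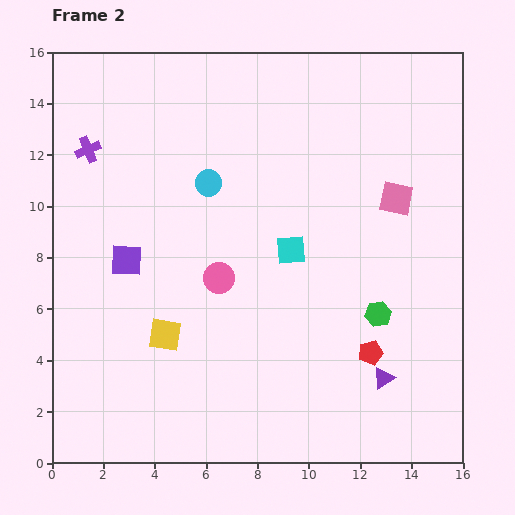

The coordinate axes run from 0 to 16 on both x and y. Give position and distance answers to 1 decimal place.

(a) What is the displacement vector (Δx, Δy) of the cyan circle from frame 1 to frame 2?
(5.1, -2.9)

The cyan circle was at (1.0, 13.8) in frame 1 and (6.1, 10.9) in frame 2.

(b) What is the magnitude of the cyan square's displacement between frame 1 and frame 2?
4.7

The cyan square moved from (12.3, 11.9) to (9.3, 8.3), a distance of √(3.0² + 3.6²) ≈ 4.7.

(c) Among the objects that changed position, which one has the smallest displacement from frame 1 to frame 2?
the pink circle

(moved 0.9)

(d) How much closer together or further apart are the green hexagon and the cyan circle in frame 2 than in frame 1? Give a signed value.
-5.5

Distance in frame 1: 13.8. Distance in frame 2: 8.3.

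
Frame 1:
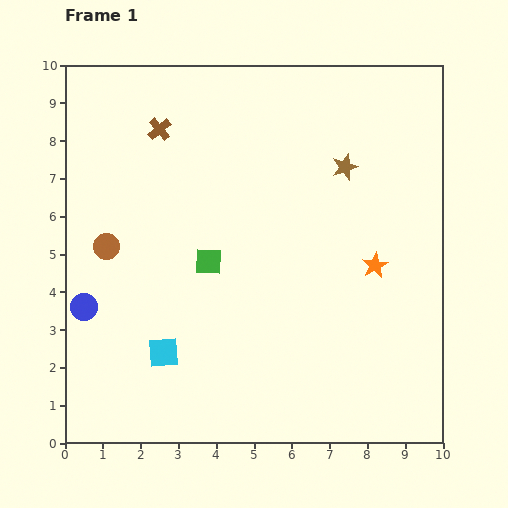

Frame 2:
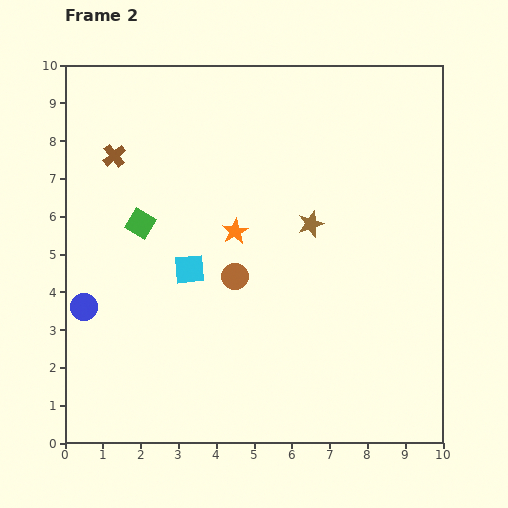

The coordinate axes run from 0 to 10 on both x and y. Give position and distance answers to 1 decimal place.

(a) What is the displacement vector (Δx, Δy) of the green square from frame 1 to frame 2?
(-1.8, 1.0)

The green square was at (3.8, 4.8) in frame 1 and (2.0, 5.8) in frame 2.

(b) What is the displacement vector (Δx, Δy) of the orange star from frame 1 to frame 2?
(-3.7, 0.9)

The orange star was at (8.2, 4.7) in frame 1 and (4.5, 5.6) in frame 2.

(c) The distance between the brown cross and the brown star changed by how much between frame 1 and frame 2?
+0.5

Distance in frame 1: 5.0. Distance in frame 2: 5.5.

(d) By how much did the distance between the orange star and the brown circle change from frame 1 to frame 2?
-5.9

Distance in frame 1: 7.1. Distance in frame 2: 1.2.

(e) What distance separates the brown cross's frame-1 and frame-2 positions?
1.4

The brown cross moved from (2.5, 8.3) to (1.3, 7.6), a distance of √(1.2² + 0.7²) ≈ 1.4.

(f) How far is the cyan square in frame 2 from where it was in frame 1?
2.3

The cyan square moved from (2.6, 2.4) to (3.3, 4.6), a distance of √(0.7² + 2.2²) ≈ 2.3.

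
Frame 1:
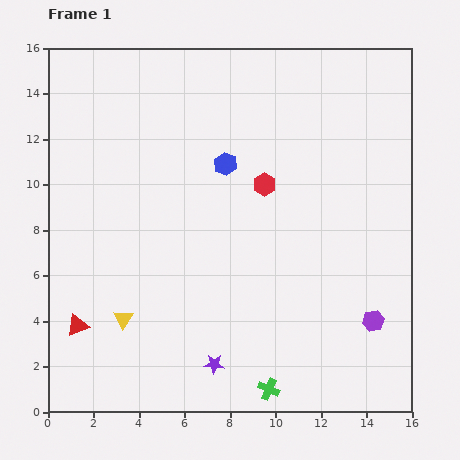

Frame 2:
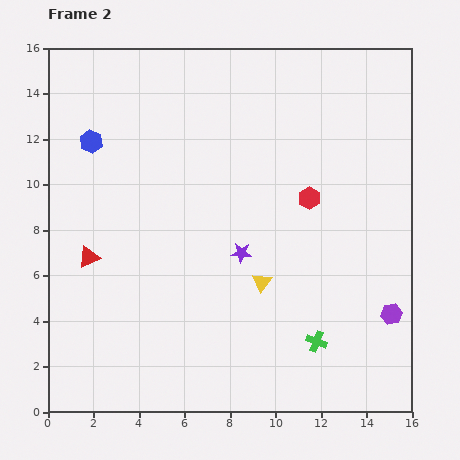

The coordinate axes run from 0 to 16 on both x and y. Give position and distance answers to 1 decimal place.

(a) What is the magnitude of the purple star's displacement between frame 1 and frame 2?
5.0

The purple star moved from (7.3, 2.1) to (8.5, 7.0), a distance of √(1.2² + 4.9²) ≈ 5.0.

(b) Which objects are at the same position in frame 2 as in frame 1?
none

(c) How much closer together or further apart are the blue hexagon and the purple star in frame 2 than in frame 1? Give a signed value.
-0.6

Distance in frame 1: 8.8. Distance in frame 2: 8.2.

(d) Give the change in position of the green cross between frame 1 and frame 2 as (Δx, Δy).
(2.1, 2.1)

The green cross was at (9.7, 1.0) in frame 1 and (11.8, 3.1) in frame 2.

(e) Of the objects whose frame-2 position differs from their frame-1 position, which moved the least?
the purple hexagon

(moved 0.9)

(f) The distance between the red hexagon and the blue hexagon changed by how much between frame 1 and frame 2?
+8.0

Distance in frame 1: 1.9. Distance in frame 2: 9.9.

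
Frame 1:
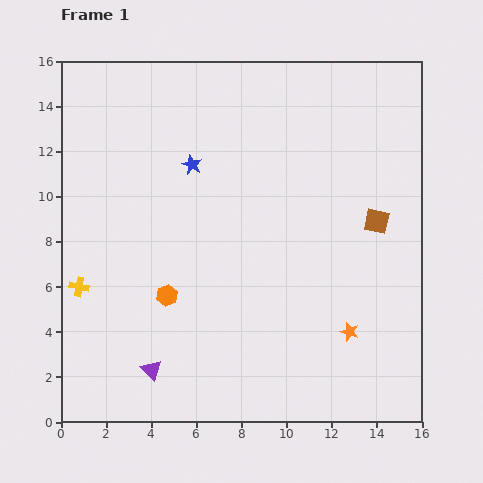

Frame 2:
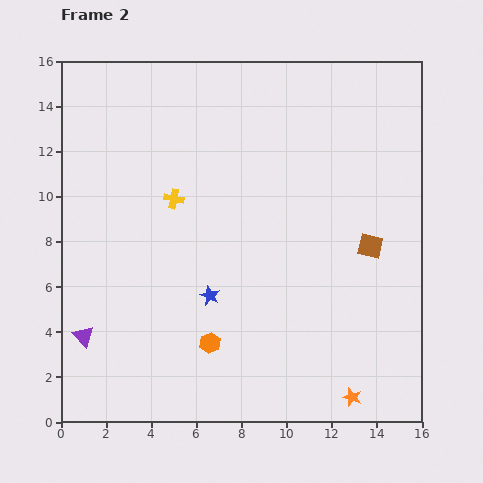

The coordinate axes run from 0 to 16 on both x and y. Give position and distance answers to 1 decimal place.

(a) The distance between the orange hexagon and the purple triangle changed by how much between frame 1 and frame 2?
+2.2

Distance in frame 1: 3.4. Distance in frame 2: 5.6.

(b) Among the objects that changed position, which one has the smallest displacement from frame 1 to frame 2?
the brown square

(moved 1.1)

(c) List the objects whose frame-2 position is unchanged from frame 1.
none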